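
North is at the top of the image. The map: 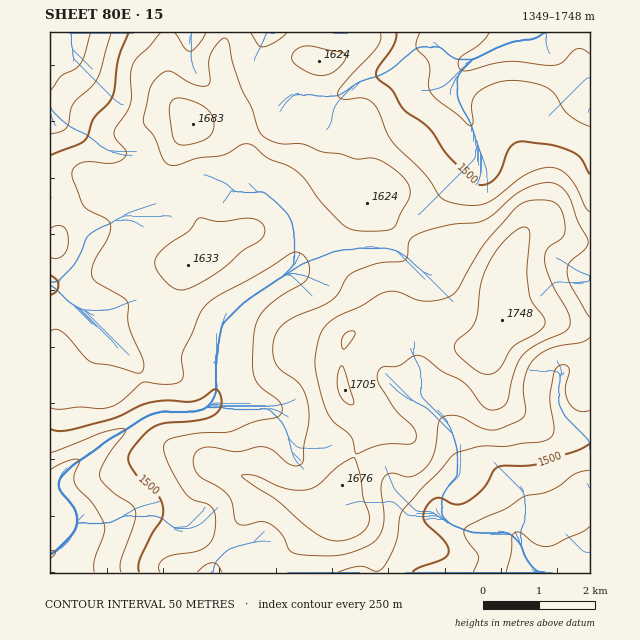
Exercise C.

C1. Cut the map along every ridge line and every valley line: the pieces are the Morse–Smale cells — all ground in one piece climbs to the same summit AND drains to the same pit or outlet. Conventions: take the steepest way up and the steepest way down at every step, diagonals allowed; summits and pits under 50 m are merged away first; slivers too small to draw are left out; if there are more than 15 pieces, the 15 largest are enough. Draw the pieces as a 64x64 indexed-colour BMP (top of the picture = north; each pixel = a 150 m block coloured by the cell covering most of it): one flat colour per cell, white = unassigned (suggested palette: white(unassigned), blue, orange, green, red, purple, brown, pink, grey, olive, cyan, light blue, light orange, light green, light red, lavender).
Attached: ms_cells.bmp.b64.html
<image width="64" height="64" href="data:image/bmp;base64,Qk12CAAAAAAAAHYAAAAoAAAAQAAAAEAAAAABAAQAAAAAAAAIAAATCwAAEwsAABAAAAAAAAAA////ALR3HwAOf/8ALKAsACgn1gC9Z5QAS1aMAMJ34wB/f38AIr28AM++FwDox64AeLv/AIrfmACWmP8A1bDFABERERERERERERERESIiIiIiIiIiIiIiIiIiIiIiIiIiEREREREREREREREREiIiIiIiIiIiIiIiIiIiIiIiIiIREREREREREREREREREiIiIiIiIiIiIiIiIiIiIiIiIhEREREREREREREREREREiIiIiIiIiIiIiIiIiIiIiIiERERERERERERERERERERIiIiIiIiIiIiIiIiIiIiIiIRERERERERERERERERERESIiIiIiIiIiIiIiIiIiIiIhEREREREREREREREREREREREiIiIiIiIiIiIiIiIiIiERERERERERERERERERERERESIiIiIiIiIiIiIiIiIiIRERERERERERERERERERERESIiIiIiIiIiIiIiIiIiIhERERERERERERERERERERERIiIiIiIiIiIiIiIiIiIiERERERERERERERERERERERESIiIiIiIiIiIiIiIiIiIRERERERERERERERERERERERIiIiIiIiIiIiIiIiIiIhERERERERERERERERERERERESIiIiIiIiIiIiIiIiIiERERERERERERERERERERERERIiIiIiIiIiIiIiIiIiIRERERERERERERERERERERERESIiIiIiIiIiIiIiIiIhERERERERERERERERERERERERIiIiIiIiIiIiIiIiIiERERERERERERERERERERERERESIiIiIiIiIiIiIiIiIRERERERERERERERERERERERERIiIiIiIiIiIiIiIiIhEREREREREREREREREREREREREiIiIiIiIiIiIiIiIiEREREREREREREREREREREREREiIiIiIiIiIiIiIiIiIRERERERERERERERERERERERIiIiIiIiIiIiIiIiIiIhERVVEREREREREREREREREREiIiIiIiIiIiIiIiIiIiFVVVVVERERERERERERERERESIiIiIiIiIiIiIiIiIiIVVVVVVVURERERERERERERERIiIiIiIiIiIiIiIiIiIlVVVVVVVVUREREREREREREREiIiIiIiIiIiIiIiIiIiVVVVVVVVURERERERERERERESIiIiIiIiIiIiIiIiIiJVVVVVVVVRERERERERERERERIiIiIiIiIiIiIiIiIiIlVVVVVVVVEREREREREREREREiIiIiIiIiERIiIiIiIiVVVVVVVVURERERERERERERERIiIiIiIiERESIiIiIiJVVVVVVVVVERERERERERERERERIiIiIiERERIiIiIhEVVVVVVVVVURERERERERERERERERIiIhERERERERERERVVVVVVVVVVERERERERERERERERERERERERERERERERFVVVVVVVVVUREREREREREREREREREREREREREREREREVVVVVVVVVVRERERERERERERERERERERERERERERERERVVVVVVVVVVERERERERERERERERERERERERMxERERERFVVVVVVVVVVREREREREREREREREREREREzMzMREREREVVVVVVVVVVVURERERERFhEREREREREREzMzMxERERERVVVVVVVVVVVVEREREREWZhEREREREREzMzMzMRERERFVVVVVVVVVVVVRERERERZmZmZmERERMzMzMzMxEREREYVVVVVVVVVVVVERERERFmZmZmZmYRMzMzMzMzMREREzhVVVVVVVVVVVEREREREWZmZmZmZkMzMzMzMzMzERMzOIVVVVVVVVVVURERERERZmZmZmZkRDMzMzMzMzMzMzM4iFVVWVVVVVURERERERZmZmZmZkREQzMzMzMzMzMzMziIhVVZmZVVVRERERERZmZmZmZkREREMzMzMzMzMzMzOIiIVVmZmVVRERERERZmZmZmRERERERDMzMzMzMzMzM4iIiFWZmZmVERERFmZmZmZmREREREREQzMzMzMzMzMziIiIiHd3mZYREWZmZmZmZmREREREREREQzMzMzMzMzOIiIiId3d3lmZmZmZmZmZmREREREREREREMzMzMzMzM4iIiIh3d3eWZmZmZmZmZmREREREREREREQzMzMzMzMziIiIh3d3d3ZmZmZmZmZEREREREREREREREMzMzMzMzOIiIh3d3d3dmZmZmZkREREREREREREREREQzMzMzMzM4iId3d3d3d3ZmZmZkREREREREREREREREQzMzMzMzMziId3d3d3d3dmZmZkRERERERERERERERERDMzMzMzMzOHd3d3d3d3d3ZmZkREREREREREREREREREMzMzMzMzM3d3d3d3d3d3ZmZEREREREREREREREREREMzMzMzMzMzd3d3d3d3d3ZmZmREREREREREREREREREQzMzMzMzMzN3d3d3d3d3dmZmZEREREQzM0REREREREQzMzMzMzMzM3d3d3d3d3dmZmZkREQzMzMzM0RERERERDMzMzMzMzMzd3d3d3d3d2ZmZmREQzMzMzMzM0REREREMzMzMzMzMzN3d3d3d3d3ZmZmREQzMzMzMzMzM0RERERDMzMzMzMzM3d3d3d3d3dmZmZERDMzMzMzMzMzM0REREMzMzMzMzMzd3d3d3d3d2ZmZkREQzMzMzMzMzMzNERDMzMzMzMzMzN3d3d3d3d3ZmZmZERDMzMzMzMzMzMzMzMzMzMzMzMzM3d3d3d3d3dmZmZkREMzMzMzMzMzMzMzMzMzMzMzMzMz"/>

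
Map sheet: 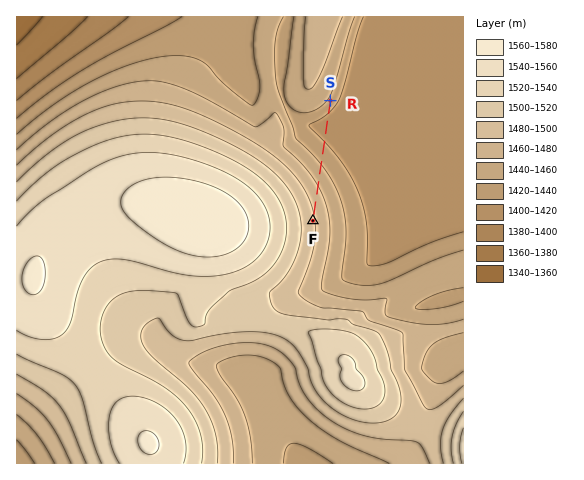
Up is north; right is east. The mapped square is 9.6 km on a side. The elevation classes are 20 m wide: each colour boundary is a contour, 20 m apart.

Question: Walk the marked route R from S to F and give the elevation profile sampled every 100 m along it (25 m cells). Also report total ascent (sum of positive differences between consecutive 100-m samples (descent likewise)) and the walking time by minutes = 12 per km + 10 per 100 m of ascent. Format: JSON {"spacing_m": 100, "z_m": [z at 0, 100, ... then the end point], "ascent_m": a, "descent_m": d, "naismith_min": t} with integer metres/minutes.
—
{"spacing_m": 100, "z_m": [1435, 1430, 1424, 1418, 1411, 1409, 1411, 1414, 1417, 1420, 1424, 1428, 1432, 1436, 1441, 1445, 1450, 1454, 1458, 1462, 1466, 1470, 1473, 1476, 1479, 1481, 1483, 1483], "ascent_m": 74, "descent_m": 26, "naismith_min": 39}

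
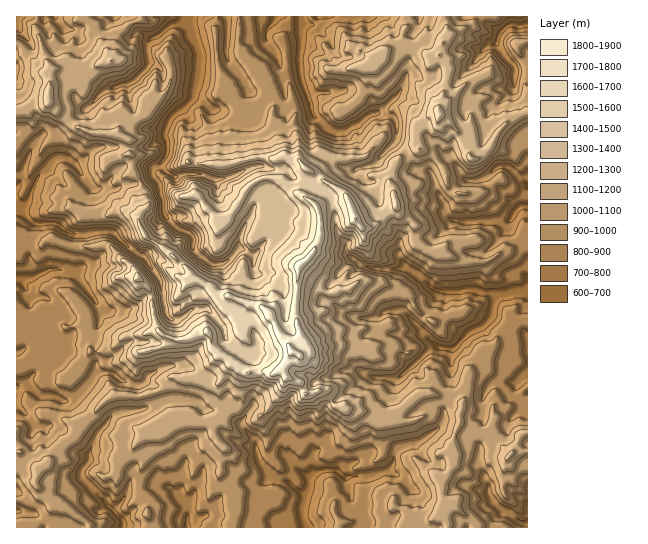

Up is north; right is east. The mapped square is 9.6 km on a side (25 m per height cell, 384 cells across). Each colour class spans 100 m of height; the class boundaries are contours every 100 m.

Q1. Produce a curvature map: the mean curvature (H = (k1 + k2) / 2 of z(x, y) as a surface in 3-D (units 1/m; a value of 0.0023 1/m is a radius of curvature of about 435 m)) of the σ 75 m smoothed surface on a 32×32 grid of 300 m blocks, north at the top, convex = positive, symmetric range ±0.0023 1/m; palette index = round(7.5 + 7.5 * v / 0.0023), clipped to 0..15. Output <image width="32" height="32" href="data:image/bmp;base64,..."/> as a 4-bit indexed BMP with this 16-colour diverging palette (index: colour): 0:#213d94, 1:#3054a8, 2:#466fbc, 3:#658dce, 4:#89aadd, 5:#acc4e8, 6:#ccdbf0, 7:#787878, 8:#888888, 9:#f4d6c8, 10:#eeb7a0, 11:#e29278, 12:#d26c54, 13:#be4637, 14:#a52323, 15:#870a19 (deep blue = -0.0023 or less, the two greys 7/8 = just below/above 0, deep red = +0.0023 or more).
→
<image width="32" height="32" href="data:image/bmp;base64,Qk12AgAAAAAAAHYAAAAoAAAAIAAAACAAAAABAAQAAAAAAAACAAATCwAAEwsAABAAAAAAAAAAlD0hAKhUMAC8b0YAzo1lAN2qiQDoxKwA8NvMAHh4eACIiIgAyNb0AKC37gB4kuIAVGzSADdGvgAjI6UAGQqHAKeI3BjXNnp3aFm5h8rIy3N3ymBbuTpqd5VsdYx0zXJpXGkYmFR1qXimTVqrNLRhyJyFW7ZoZqeThzQ2IWuqk8i5uQiomFecd3dsdaXHnVfadoxXiplFtilYZJhmIXpYbJR60aqruqhNR2SYqroreEhchKwjN3RZOneG+ommW4eVY0Y86bdWpVO3/milrKiVd3itRQcLt3jr+TJSEjmUx3OZZqWOgiTNRI3pZ8xVlMiKdnaomI3lw4Srx3iZtDKMmJiXpan3b2hlumeYilP2E7iZZtIh8DE4f2xXNSI9r+O5Zo02eMLIzpddR8l66BJUNDalS99E7ZZkTVR+24B2SYeHNDO7C9IDmJ+4QEMJvM2Gi73uYJ9x8lV1+Q2SnMmEybdwAA63BNhqVZk+lnpYqks3fO2vYHrMKYWVjmqoMyNHV7pmi9P/S5ZZ5fg/dhzbhoSbJFkpagXatluUbHppN9SGZV87BJb6IlrWQ00ywsIVezRFjMDoeMvte72EnUTuiZR53MtgxoZValIG9KaJp5Slm3eYkGlYZ3oFwEKp94XbnNYZtvgmSml8HM1Eh+aHaUi1wATcY9sqeDMXpjmYhUVrqbmiWnLEjHOP3bg3aG+Tumht/C+Bxcdjh1naa9g5DWx2aYULU9WS9HbZeYfKc285SLeZ01bVpHZlUzW1p7kw"/>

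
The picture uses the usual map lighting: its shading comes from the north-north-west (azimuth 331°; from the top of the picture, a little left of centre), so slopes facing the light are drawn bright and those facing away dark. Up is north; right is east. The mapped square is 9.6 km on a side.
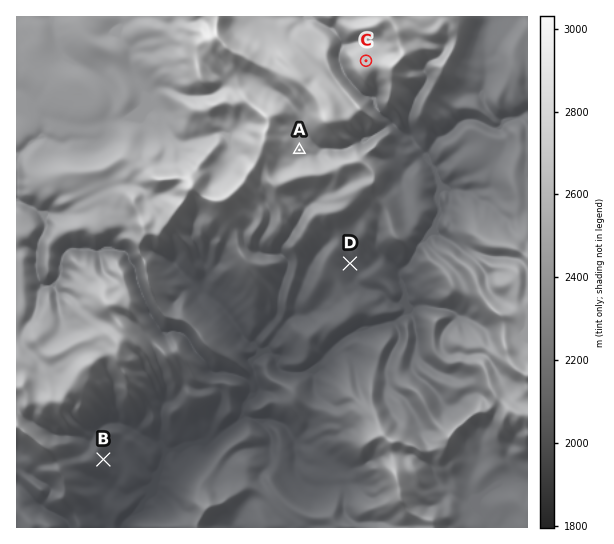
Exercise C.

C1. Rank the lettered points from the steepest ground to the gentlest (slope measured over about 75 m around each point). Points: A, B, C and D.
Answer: B D A C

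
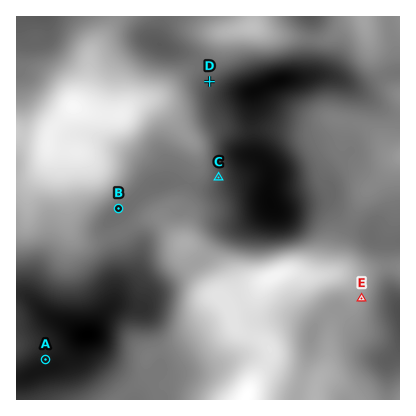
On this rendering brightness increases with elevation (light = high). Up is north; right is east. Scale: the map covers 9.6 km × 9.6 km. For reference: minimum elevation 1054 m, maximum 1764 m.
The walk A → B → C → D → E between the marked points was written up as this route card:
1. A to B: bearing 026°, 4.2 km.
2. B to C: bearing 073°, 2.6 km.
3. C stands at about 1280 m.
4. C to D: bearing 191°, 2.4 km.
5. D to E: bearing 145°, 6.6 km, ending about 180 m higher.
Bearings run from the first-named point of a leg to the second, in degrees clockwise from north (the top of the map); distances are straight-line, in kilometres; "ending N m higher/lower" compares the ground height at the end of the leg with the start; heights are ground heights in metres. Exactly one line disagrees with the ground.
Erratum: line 4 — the bearing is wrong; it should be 355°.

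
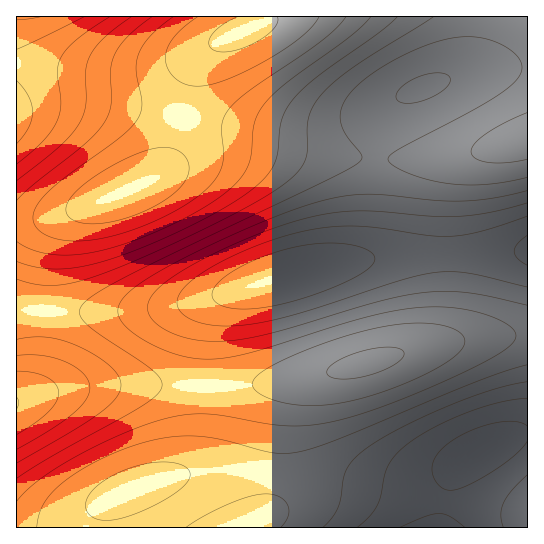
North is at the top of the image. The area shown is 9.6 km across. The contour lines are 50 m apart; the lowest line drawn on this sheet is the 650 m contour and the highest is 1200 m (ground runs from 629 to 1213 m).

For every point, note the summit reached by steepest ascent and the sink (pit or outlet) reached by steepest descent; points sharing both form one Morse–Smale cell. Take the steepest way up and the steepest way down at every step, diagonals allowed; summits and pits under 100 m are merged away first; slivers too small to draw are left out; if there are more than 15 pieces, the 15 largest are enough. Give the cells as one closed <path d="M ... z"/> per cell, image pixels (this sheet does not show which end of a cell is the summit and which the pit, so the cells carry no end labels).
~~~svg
<path d="M527 139l-49 13-45 7-64 0-120-14-19 0-24 4-20 10-40 24-77 32-12 11-6 16-4 21-3 47 15 2 82-1 50-8 39-11-17 14-4 9-4 23 0 47 45 0 47-5 156-39 42-5 32-1z"/><path d="M527 335l-32 1-42 5-156 39-47 5-45 0-2 56-7 22-7 8-8 4-47 13-20 9-10 14-1 16 424 1z"/><path d="M527 16l-269 0-5 11-36 16-8 5-12 13-9 22-11 56-5 16-7 12-6 7 7-2 33-20 31-7 37 2 102 12 64 0 45-7 49-13z"/><path d="M257 16l-240 0-1 205 19-1 35-8 55-20 32-16 8-9 7-12 5-16 11-56 9-22 12-13 8-5 36-16 4-6z"/><path d="M150 384l-80 4-39 8-15 6 1 126 85 0 2-17 10-14 20-9 47-13 8-4 7-8 7-22 1-55z"/><path d="M227 293l-36 10-50 8-96 0-2 42-4 21-8 16-14 9 45-10 33-4 108 0 2-47 4-23 4-9z"/><path d="M74 211l-31 8-27 3 1 87 26 2 2-2 0-30 6-37 6-16z"/>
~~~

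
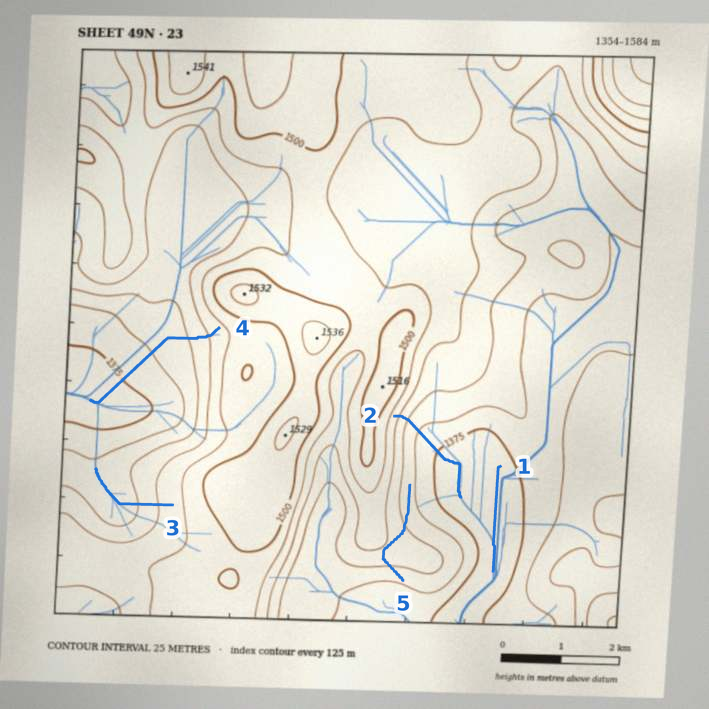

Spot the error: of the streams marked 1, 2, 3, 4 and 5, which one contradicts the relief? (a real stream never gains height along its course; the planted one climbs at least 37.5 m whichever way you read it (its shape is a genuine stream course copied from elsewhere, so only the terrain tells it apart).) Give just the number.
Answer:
5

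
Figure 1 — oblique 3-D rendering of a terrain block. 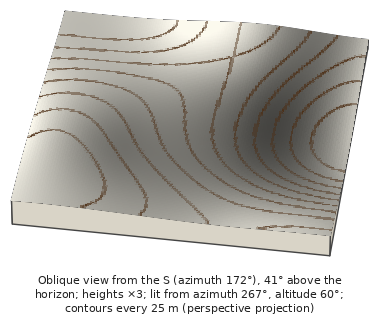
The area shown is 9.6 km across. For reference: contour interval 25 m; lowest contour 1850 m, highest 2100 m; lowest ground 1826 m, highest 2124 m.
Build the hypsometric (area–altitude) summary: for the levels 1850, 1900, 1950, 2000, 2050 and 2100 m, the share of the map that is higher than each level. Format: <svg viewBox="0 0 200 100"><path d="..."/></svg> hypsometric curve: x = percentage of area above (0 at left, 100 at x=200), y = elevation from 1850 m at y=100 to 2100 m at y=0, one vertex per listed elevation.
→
<svg viewBox="0 0 200 100"><path d="M194 100l-17-20-40-20-53-20-40-20-28-20"/></svg>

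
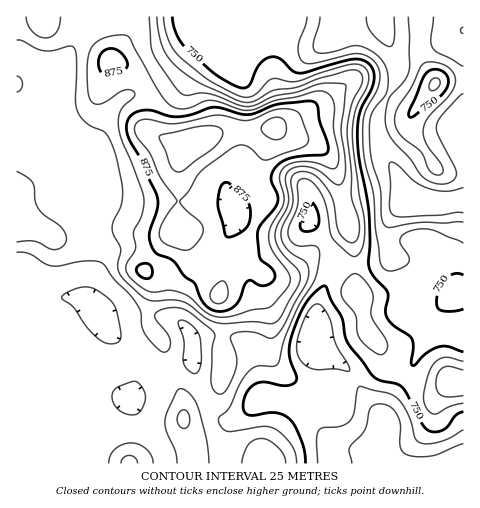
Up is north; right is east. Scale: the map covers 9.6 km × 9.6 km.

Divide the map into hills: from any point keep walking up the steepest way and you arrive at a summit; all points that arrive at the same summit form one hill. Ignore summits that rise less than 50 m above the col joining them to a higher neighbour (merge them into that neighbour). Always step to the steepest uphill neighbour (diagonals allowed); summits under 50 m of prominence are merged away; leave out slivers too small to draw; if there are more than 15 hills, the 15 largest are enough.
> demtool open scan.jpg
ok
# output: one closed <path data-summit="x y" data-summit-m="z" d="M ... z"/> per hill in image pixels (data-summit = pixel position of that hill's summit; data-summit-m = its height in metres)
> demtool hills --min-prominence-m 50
<path data-summit="196 140" data-summit-m="943" d="M381 16l-365 1 1 447 387-1-13-5-12-11 0-5 6-11 0-18 38-67 10-10 7-4 24 0 0-131-34 2-18-3-5-5-11-23-15-26-3-13 0-17 18-38 2-14-13-31z"/><path data-summit="434 84" data-summit-m="780" d="M445 16l-64 1 4 16 13 31 0 10-19 38-1 21 3 13 15 26 11 23 5 5 5 2 31 1 16-3 0-147-19-10-2-5z"/><path data-summit="453 382" data-summit-m="823" d="M459 331l-19 1-7 4-10 10-15 29-22 35-1 21-6 11 0 5 4 5 15 10 7 2 59-1 0-130z"/>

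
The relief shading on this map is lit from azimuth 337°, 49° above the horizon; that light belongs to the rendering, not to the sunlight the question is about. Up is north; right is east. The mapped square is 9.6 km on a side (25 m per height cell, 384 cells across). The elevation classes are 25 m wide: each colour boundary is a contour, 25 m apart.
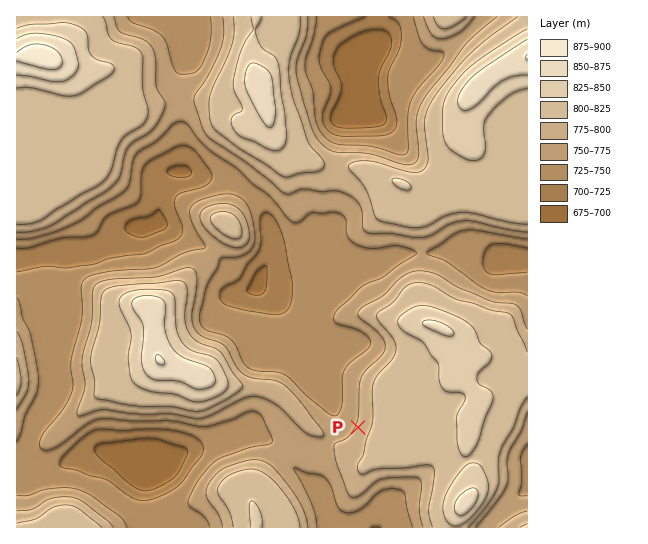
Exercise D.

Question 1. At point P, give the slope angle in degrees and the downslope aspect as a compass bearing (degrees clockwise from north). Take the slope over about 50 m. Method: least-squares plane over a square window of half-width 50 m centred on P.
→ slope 5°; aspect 295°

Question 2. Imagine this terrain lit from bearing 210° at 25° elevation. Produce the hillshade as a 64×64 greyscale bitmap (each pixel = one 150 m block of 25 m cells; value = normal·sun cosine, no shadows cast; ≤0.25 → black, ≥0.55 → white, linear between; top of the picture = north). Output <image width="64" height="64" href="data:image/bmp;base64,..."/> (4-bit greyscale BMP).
<image width="64" height="64" href="data:image/bmp;base64,Qk12CAAAAAAAAHYAAAAoAAAAQAAAAEAAAAABAAQAAAAAAAAIAAATCwAAEwsAABAAAAAAAAAAAAAAABEREQAiIiIAMzMzAERERABVVVUAZmZmAHd3dwCIiIgAmZmZAKqqqgC7u7sAzMzMAN3d3QDu7u4A////AFVniIdkIjaImZmqq83LqYiIdEaJmqqru7zdzMzMuXZmRVd3dkITV3iJmaq83cupiIhjRomruqqqvNy83LqpdmVFVmVTITVnZmeJmrzdy6mIh0JHmry6qZqry7u6qpmHZWZlQyEjV2VERWeJrN3KmHd1IliavLqqqqu6qpiIiZh3h3ZDM0VmUzRFVniqu6mYd2MkeJrMu6q7u7qph3dniIeIdmVVVmUzRWZmeJmYiHdmMjaJq8y7vM3Mu6mIdlZ3d4iHdmZmVERnd3eIiHdmZlQjWJqszLq83u3LqZh2ZmZ3iIiHZmZUVneIiZiIdlREMzWJqrzLqazd3MuqmYdmVWeZmZmHdmZniImqqYiGVEM0V5qqu6mZq7u7u6qZmHdmeJmaqqmHiJqqq7u6qph3ZVZ5qqq6mImqmZmaqqqYiHeImZqrupmrzMzMzMzLqZiHeJqqqqmImZmZiZmZqpmIiJiYmZqru8zd3e7d3typmZiZqruqh3iZmZiImZmqmIiJmIiIiau83d7u7u7v7bqZmZmru6hmeJmZmYmZmaqYiIiHiIiImsze7//////+y6mZmrzKhVaJmqqZmZmZqZiIiIeYiYiave////////7cuqqrzLhUV5mqqpmZmZmZiIiIiJmJmZms3u7d3e7u7d3MzN3chDR4mqu6mZmZmZmIiIiJiIiZmavMu7vM3d3czLvM3bhCNomqu7qZmZmqqpiIiJpmeJmau7qqvN3d3cupiImYUyNXiaqqqZmZmaqqmHeImVVomavMqqq83d3LqYZTMzMiRniZqqmZiZmZqqmYiIiIRGiZq9y6qrzcy6l3UyESM0V4iZmZiIiImZmqmImZiIg0aJmry6qavMuXZUQyETVneImZmYiHd4iZmqqZmZmIhzRoiZq7qZmruWQzMyETaJmZmZmYiId4iZmquqmYiIiHNWeJmqqpiaqoVDMxECR5mZmZmZmZiJq7qru7qYd3iHY1d4iZqqmZq6dUQxABNomZmZmZmqqqvdzMzMupd3eIZUV4iZmqqZm7p2VDETRXiIiIiJmau83v7czMuYZneIdUVomZmaupmsyodVM0ZneId3eIiZq83u7Luql2VFZ3dlNniZmZq7qr3bl2VFZ3d3dmZ4iZmaq7upiIdURFZmZVRHiJmZm8uqzLl1VmZ4h3ZVZ4mZmZiIh3d3dlRVVVQzM0eJmZmry5mYZDNWZnd3ZVZ4mamZiId2Z4h2ZlREIiM0V4iZmZupdlMREkVWeIiHeJmqqZmIiHd3iHZlRDMiNFVneIiImYVDIQASRVZ4qqmJmqqpmIiIh3d3ZVQ0RDRWZmZnd2d3VDIiIiNEVnmqqYmaqqmYiJiIh3ZURERVVWZmZmZlVlVEREREVVVWeJmZmZqrqYiJmZiIdlREVmdmZmZph3ZmZWZlVVZ3ZmZ4mrupmrupiImZmZmIdmZ3iHd4iJy6mYiJmHZmVmdmZ3m97KiKu6mImaqqqqqpmIiIiJq8zt3Mu8y5h3ZmZmeIrf/rdoq7mZmaq8y7zNy6mZmave7//u7dzLmId3d2eKvf/rdEe8upmZq8zN3u7cuqqrzv//7u3cy7qYiIiIibzf/acySc26mZmqvM3u7cy7zN7////Lu7u7qZqqqqms3dy5ZBJr3bqZmaq7zMy7u7ze///tzJmaq7u6q7u7mbzLqGQxJJzcuZqqu7zLqqqqqrzdzLqqmZmqu7u7u7mJq6h1QyJHrNypq7u8zMqZqpiImqqpmZmZmZqqvMu6l3ipdlVERXm83Lq8u8zMuqqqh3iJmZmZmZmZmZqru6mGeZdlVmd4ms3su8y7vMy6qph3iZqZmZmZmZmZmZqqmHZ5h2Z4mZm83uy7y7u7u6qXVGeaqpmZmZmZmZmZmZmHZ4mYiau7u97u27u6qaqqh0ITaJqqqpmZmZmZmZmZmHZ4qqqrzcze/+3KqpmHd3ZCABSKqqq6mZmZmZmZmZmId4m7u7zd3e/+3LqYhlREMhATWKuqu7qYiZmZmZmZmYiIq7u7ve7v/+3MuYdkISIiI0abzLu7qYiJmZmZmZmZmIm7uqq83v/+y8yod1IBIiI0aKzcu7qYeImZmZmZmZmZmru6mrze7dyqu4d2MQEiMzRorMuqqYd4iZmZmZmZmZmZqpmaq93LuprLhmUhI0RFVpq8y6qpmIiZmZmZmZmZmZmYiImszLqYm9plVCNWd3eKzLuqqqqpmZmZmZmZqpmZmYdniavLqpm92VVTNXiImazcupmaqqqZmZmZqquqqZmYh2Z3mqqpm963RERWeIiZrNupiJmqqqmZmbu8zLqZmZiHZmeIiZmr3JZFRFd3eIm8y5mIiImZmqqqzd7tupmZmIdmZ3d4mavLdUVEVmVXiau6mYd3iIiaq7ze7typmZmYh2Z3d3iZqqlkRURWVFaJqqqZiHd3d4mrzN3Muph4iIh3dmeIiJmal1RVVWZVZ4iZmZmYh3d2Z5q8qqmYdmZ3d3dmZ4iJmZqXVWZmdmd4iZmZmZmZh3ZmeJqIh3ZVZnZmZUVniImZmpdWd3d3eJmZmZmZmruYd2ZmeGZlREVndlQzNWiIiaqql3eIiHeJqqqru6qs3bl3dmZmVDM0VWd1QzNFd4iJq7qYiIiHZ4qru7zMur3tyod3dmVUNEVmZ2VERWZ3eJqru6mIiIZXmru8zNy7zt3LmHd3dlVFZmZ3ZUVmd3eImrvLqZiIhleau7zM3Lve3MyXZnd2"/>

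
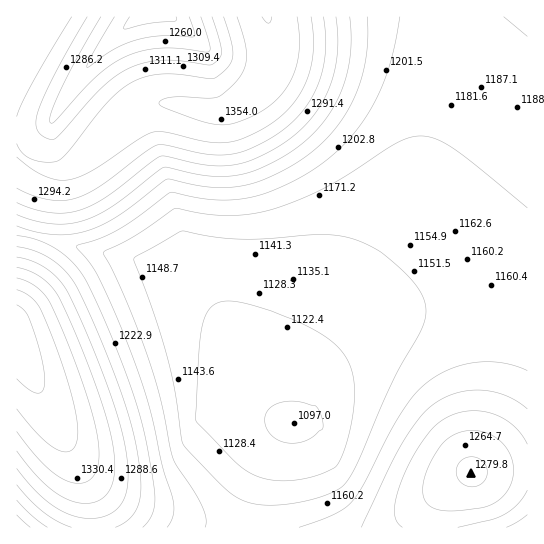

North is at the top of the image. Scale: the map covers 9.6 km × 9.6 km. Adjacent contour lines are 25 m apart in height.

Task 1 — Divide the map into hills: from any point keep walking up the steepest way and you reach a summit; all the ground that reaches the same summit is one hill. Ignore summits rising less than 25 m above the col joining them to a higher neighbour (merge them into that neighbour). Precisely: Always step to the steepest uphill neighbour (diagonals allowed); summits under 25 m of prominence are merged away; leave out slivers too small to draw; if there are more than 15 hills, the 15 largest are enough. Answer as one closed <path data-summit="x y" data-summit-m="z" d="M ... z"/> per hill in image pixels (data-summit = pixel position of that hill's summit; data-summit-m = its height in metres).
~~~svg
<path data-summit="267 17" data-summit-m="1376" d="M435 16l-418 0-1 214 75 21 88 16 14 5 15 17 20 38 12 28 0 12 7 18 23 26 12 9 12 4 10-62 9-19 24-37 47-61 27-51 9-23 12-41 5-35 0-60z"/><path data-summit="17 334" data-summit-m="1391" d="M527 16l-91 1 1 78-5 35-12 41-9 23-27 51-47 61-24 37-9 19-9 61 4-2 5-11 5-28 14-17 30-29 34-20 24-8 23-4 43 0 44 9 7 0z"/><path data-summit="471 473" data-summit-m="1280" d="M477 304l-43 0-23 4-24 8-18 9-23 16-23 24-14 17-2 20-8 19-12 4-16 22-18 44-5 20-1 16 280 1 1-214z"/>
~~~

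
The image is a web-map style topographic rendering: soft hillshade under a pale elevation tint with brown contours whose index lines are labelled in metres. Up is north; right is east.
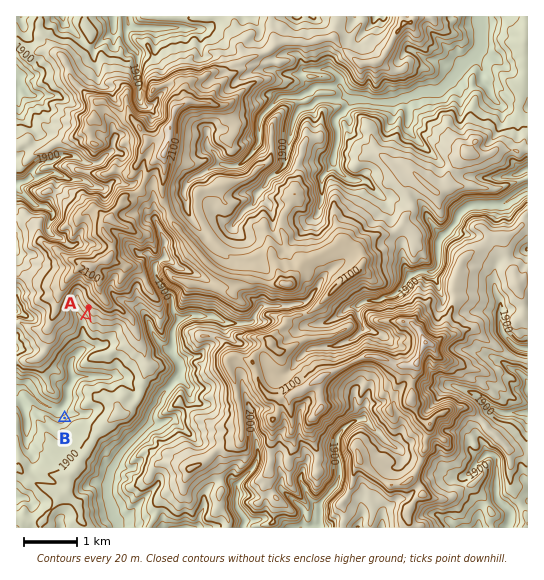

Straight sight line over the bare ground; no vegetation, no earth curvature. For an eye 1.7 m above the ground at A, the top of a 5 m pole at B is in view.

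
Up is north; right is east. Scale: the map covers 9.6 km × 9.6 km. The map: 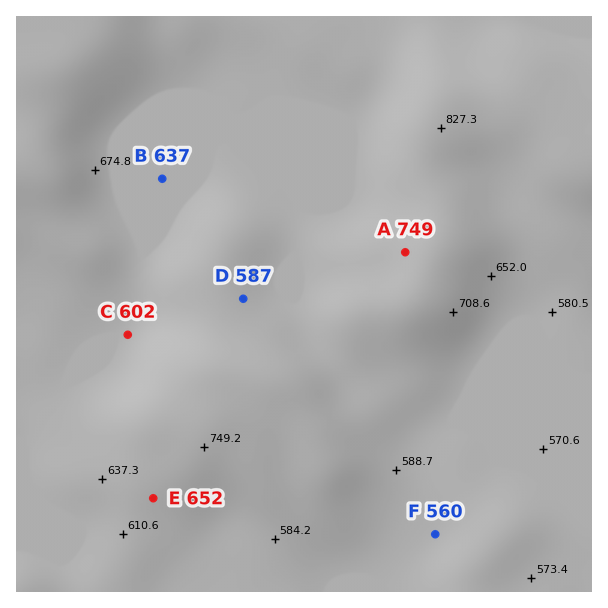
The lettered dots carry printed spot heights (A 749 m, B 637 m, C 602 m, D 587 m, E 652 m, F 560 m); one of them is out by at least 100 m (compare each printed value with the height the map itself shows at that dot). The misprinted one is D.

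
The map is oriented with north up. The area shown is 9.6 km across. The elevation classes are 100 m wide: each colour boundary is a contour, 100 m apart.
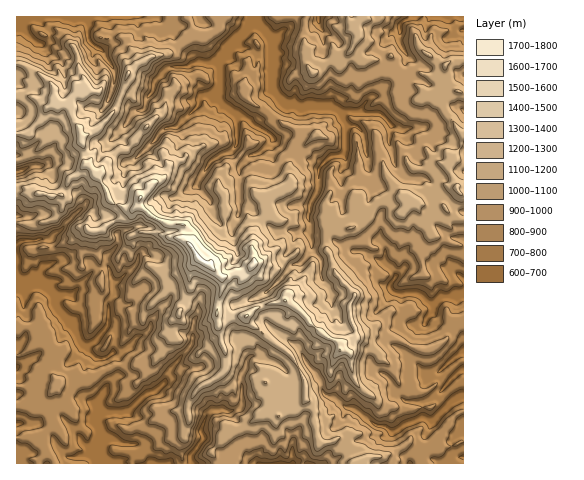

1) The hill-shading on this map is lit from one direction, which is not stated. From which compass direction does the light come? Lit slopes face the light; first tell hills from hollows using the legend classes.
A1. NE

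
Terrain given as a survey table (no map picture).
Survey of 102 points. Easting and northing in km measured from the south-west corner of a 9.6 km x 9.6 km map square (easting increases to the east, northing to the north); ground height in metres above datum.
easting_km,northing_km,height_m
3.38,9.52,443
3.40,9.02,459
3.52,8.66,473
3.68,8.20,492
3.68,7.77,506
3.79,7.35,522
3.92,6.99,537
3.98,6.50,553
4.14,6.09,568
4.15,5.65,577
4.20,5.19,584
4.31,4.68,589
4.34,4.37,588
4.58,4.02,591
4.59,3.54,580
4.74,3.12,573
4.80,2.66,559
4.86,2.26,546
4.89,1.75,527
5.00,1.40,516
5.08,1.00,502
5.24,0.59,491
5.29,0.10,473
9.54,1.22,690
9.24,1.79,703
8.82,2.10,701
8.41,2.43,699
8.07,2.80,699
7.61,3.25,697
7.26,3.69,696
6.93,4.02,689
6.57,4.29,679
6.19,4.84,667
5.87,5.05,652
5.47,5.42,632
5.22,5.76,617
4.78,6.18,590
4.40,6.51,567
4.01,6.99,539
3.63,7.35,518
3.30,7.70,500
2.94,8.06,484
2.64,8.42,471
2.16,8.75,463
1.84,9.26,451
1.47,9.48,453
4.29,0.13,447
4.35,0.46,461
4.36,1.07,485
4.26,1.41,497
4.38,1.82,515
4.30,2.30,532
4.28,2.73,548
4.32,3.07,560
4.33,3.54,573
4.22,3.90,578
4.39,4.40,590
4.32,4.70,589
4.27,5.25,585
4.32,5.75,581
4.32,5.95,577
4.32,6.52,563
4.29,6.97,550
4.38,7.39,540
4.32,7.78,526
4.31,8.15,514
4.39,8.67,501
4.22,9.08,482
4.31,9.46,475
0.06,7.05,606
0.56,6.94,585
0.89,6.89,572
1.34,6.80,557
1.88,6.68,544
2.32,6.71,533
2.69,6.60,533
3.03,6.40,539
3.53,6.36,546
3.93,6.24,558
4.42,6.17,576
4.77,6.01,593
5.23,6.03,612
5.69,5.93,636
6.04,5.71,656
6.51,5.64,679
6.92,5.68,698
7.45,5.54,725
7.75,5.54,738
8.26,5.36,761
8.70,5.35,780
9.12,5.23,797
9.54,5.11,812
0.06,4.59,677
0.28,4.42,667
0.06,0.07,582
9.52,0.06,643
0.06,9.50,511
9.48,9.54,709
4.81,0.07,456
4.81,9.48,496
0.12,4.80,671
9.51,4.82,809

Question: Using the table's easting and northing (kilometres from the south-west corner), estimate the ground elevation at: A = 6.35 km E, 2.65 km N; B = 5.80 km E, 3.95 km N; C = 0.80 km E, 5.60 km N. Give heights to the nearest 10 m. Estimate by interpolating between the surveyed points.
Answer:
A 620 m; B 640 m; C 620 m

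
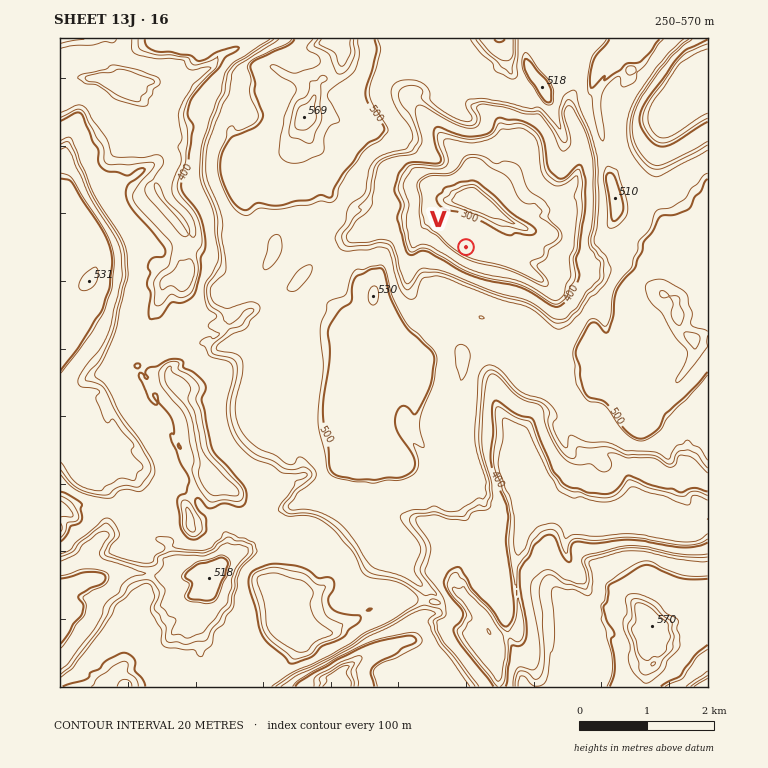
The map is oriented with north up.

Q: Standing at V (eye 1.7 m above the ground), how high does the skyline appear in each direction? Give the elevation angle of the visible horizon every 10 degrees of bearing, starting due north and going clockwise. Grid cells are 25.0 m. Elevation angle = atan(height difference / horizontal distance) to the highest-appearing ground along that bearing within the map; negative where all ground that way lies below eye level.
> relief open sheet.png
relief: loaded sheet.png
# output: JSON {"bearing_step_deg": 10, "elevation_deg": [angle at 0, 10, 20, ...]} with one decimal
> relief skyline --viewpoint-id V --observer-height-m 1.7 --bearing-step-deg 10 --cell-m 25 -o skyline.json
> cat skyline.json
{"bearing_step_deg": 10, "elevation_deg": [4.8, 4.0, 4.4, 4.5, 3.9, 4.1, 4.1, 5.1, 5.0, 4.5, 4.8, 5.0, 4.9, 6.4, 8.2, 10.2, 12.2, 13.8, 15.0, 15.8, 16.2, 16.1, 15.4, 14.9, 13.9, 12.1, 10.5, 8.9, 7.1, 5.2, 5.5, 5.5, 5.6, 5.2, 4.3, 4.3]}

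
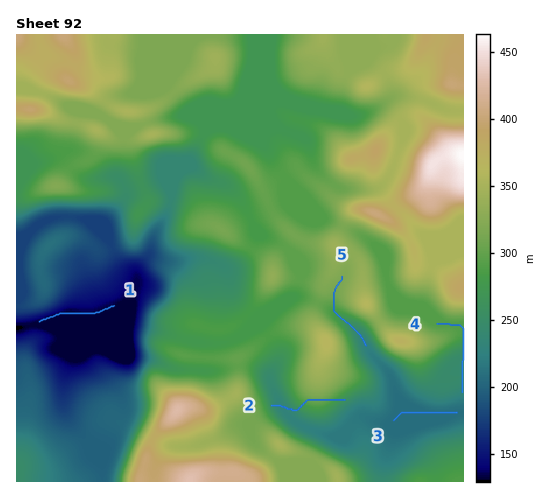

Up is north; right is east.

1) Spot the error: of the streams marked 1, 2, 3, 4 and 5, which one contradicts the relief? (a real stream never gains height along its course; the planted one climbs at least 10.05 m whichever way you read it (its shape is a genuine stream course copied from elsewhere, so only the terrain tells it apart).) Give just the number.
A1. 2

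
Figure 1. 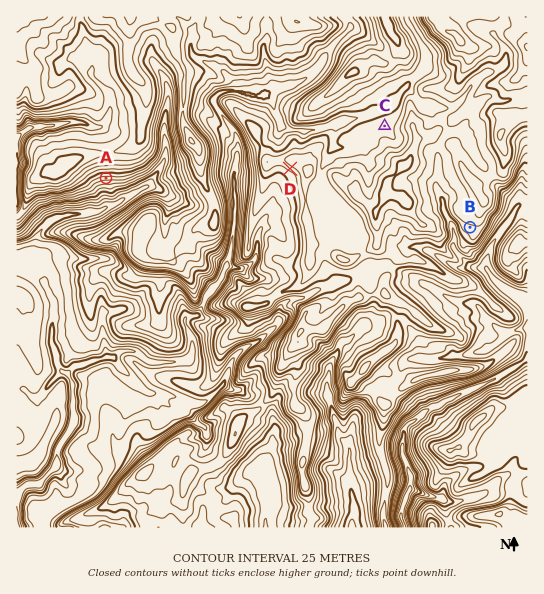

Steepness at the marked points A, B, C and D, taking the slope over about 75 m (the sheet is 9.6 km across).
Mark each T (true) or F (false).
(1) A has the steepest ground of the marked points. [T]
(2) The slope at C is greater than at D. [F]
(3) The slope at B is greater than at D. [F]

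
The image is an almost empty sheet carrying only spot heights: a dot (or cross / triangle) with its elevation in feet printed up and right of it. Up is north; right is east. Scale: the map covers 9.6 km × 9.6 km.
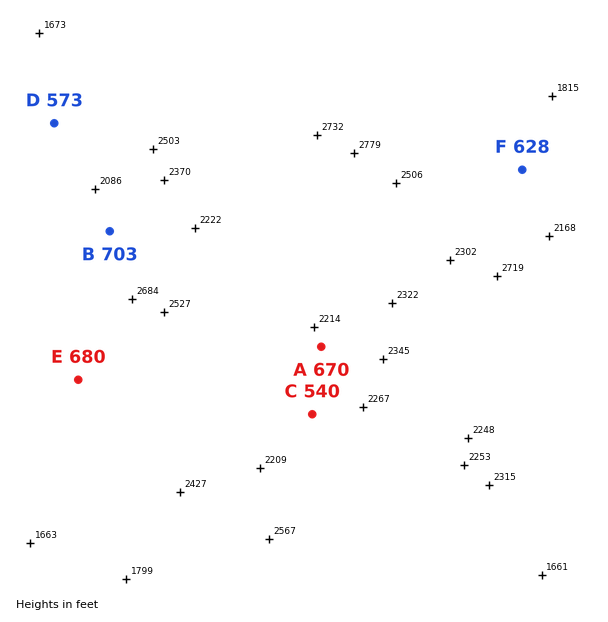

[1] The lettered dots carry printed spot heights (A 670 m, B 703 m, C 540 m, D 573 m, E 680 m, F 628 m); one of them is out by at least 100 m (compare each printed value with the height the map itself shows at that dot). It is C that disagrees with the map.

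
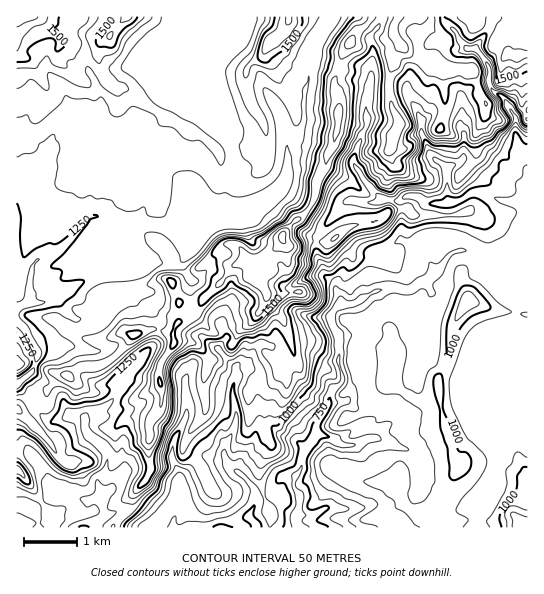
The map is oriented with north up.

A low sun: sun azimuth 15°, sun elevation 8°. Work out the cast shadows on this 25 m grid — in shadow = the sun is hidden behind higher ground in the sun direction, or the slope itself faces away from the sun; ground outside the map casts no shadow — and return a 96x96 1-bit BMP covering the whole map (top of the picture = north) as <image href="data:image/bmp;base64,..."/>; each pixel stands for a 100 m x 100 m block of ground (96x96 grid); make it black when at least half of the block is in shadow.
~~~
<image width="96" height="96" href="data:image/bmp;base64,Qk2+BAAAAAAAAD4AAAAoAAAAYAAAAGAAAAABAAEAAAAAAIAEAAATCwAAEwsAAAIAAAAAAAAA////AAAAAAD//j////+P//gABzj//z////+P/HgAABj/+/////8f/wAAAAD/+P////4//+AAAAD///////8H//wAAAD///////+P//4AAAD///////+P//gAAAD////////P//AAAAD////////H/gAAEAD///9////9+AAAEAC///+/////4AAAAAB///+P////gAAAAAD/gP+P///2AAAAAAD/Af/////+AAAAAAD+Af//////AABQAAD+D///////n4PgAAD8H/8///////8gAAD4f/8f/////v4AAADz//8//////3gAAADn//5/////54wAAADH/+Q/////4MAAAACP//RX////8AAAAAAP///H////+AAAAAAH///n/////gAAAAAH//nn/////gACAACH//z3/////wACAACH9/5n///v/wAAAADH5//v///O/gAAAADvj//P///MfgAAAAD8D/+P///cfgAAAABgAP/P///o/gAAAAAAAD/P///g/wAAAAAYAD/v///w/wAAAAAd///3///wv4AAAAA////5///wP4AAGAA/8H/5///4P8AAPAB/wBDx///8f8QMPwD/gAAD/////+wMH4D+AAAA//////8OH8DgAAAQf/////+eH+AAAAAwP//////fD8CAAAA8P///////jgDeAAA4H///////gAAXAAB8D/5+f///wAAQAAB8B/7w////4AAAAAB4Q/z4////8AAAAAAw4fH9////+AAAAAAA4cH//////AAAAAAAf+D//////oAwAAAADDDh/////+AYAAAADAD9/////8AeAAAAB4D9/////4APAAAAA8Dx/////8AAgAAAAADD/////8AAQAAAAAAPj////8AAIAAAAAAPg////+AAEAAAAAAPwf///+AACD3wAAAP4f///+AAB/4AAAAD4////+AAA+AAAAAB8/////AAAAAAAAAA//////AAAAAADDwA//////AAAAAADH4Df/////gAAAAADB4Hf/////gAAAAAAA8Hf/////gAAAAAAAcAff////wAAAAAAAMAOf+f//wAAAAAAAAOP//f//wAAAAAAAAAf/////4AAAAAAAAA//////4AAAAAAAAIH/////8AAAAAAAAAj8Af//8AAAAAAAAR5/gf//8QAAAAABwR5fh///8wAAAAADw44eD/P/8wAAAYAHw48Hwcf/8AZ4AAAHwx8P4+f/8A/8AAAPhx8P4/fz4A/+cAAPFw4Pw/f3+A/+cAAPfg4Px/f3+A/+4AAO/g4Pj//n/J/+gAAO/AYHn//P/7/8AAAO/A4H3//P/7+4AAAM/A4X/////35wAAAA/Ax//////3x/AAAA/gB///Af/3h/gAAA/gB//4Af/vB/wAAA/wP//gAf8Hx/wAAAfwP/3AD+B+x/4AAAP4J/+AP+B8B/8AAAH8Aj8APwD8BN8AAAB8AH4APwD8AB+AAAA+AGAAPwD+AB/AAAAfAHAAe4D+AA/AAAAQADDg8ADwAA+AAAMAAABg4AA="/>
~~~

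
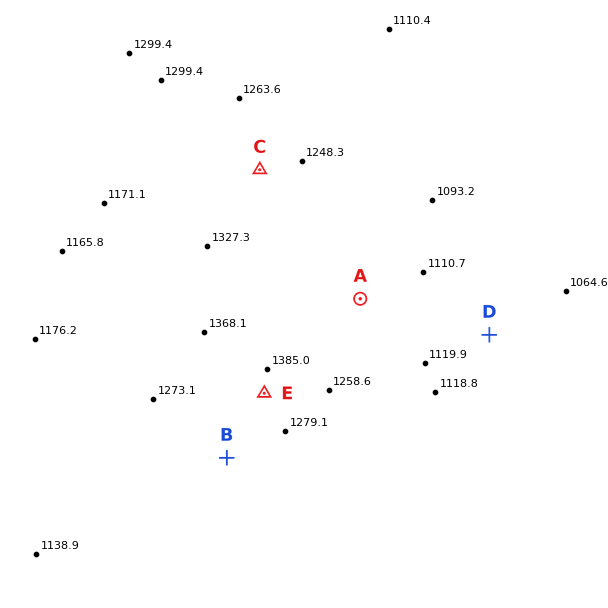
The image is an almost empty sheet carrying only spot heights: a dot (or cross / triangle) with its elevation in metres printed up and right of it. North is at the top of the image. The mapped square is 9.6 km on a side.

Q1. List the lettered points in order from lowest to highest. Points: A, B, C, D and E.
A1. D A B C E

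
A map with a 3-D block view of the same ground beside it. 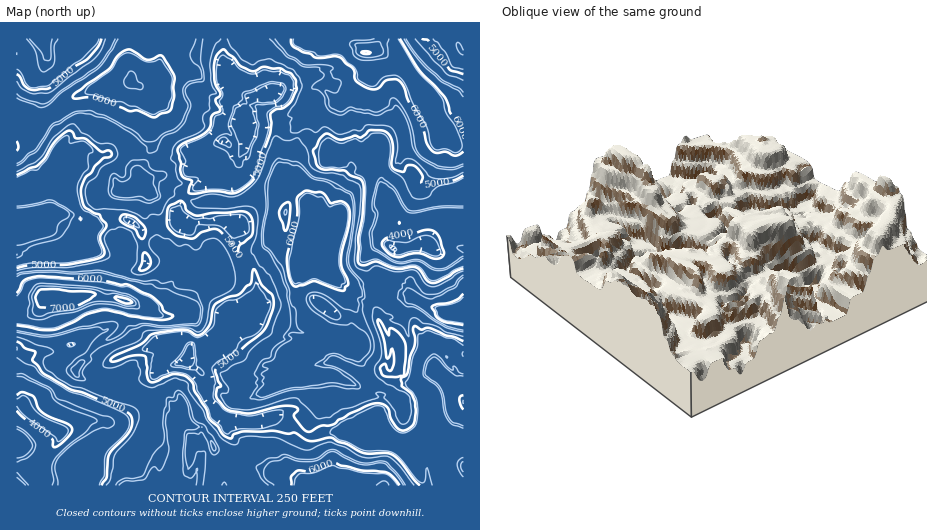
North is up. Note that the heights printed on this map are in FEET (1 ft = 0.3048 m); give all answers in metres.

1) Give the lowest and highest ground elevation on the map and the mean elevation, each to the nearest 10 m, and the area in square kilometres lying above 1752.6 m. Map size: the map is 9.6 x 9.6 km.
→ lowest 1060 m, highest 2140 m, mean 1600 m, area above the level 25.1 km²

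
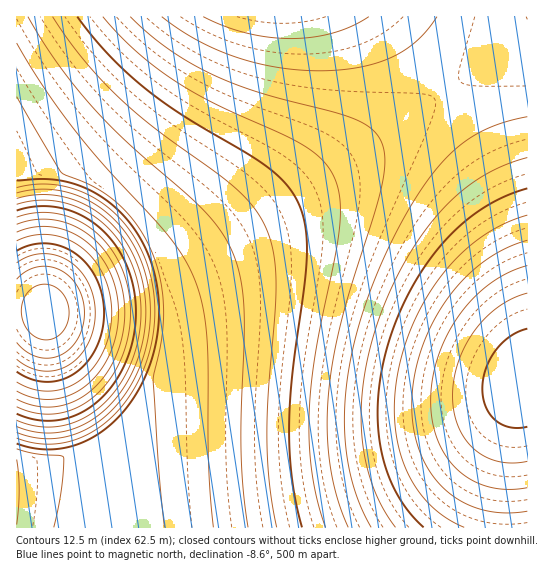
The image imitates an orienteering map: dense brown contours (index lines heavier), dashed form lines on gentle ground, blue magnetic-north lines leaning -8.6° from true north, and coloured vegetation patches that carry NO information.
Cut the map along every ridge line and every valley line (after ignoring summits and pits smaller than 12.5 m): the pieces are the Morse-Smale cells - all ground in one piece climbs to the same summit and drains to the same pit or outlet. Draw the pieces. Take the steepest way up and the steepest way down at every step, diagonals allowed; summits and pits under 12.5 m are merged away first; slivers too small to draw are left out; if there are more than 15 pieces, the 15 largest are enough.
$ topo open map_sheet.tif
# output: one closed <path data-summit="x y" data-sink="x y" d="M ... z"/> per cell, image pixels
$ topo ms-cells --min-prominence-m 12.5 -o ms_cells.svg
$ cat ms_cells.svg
<path data-summit="45 311" data-sink="527 378" d="M527 32l-137 97-125 83-76 47-24 13-67 17-31 11-22 11 3 15 13 36 20 39 28 42-2 85 421-1z"/><path data-summit="45 311" data-sink="279 17" d="M527 16l-510 0-1 294 29 2 13-8 28-11 79-21 24-13 121-76 184-126 34-26z"/><path data-summit="45 311" data-sink="17 491" d="M41 311l-25 0 0 216 90 1 3-26 0-59-33-52-19-38-12-40z"/>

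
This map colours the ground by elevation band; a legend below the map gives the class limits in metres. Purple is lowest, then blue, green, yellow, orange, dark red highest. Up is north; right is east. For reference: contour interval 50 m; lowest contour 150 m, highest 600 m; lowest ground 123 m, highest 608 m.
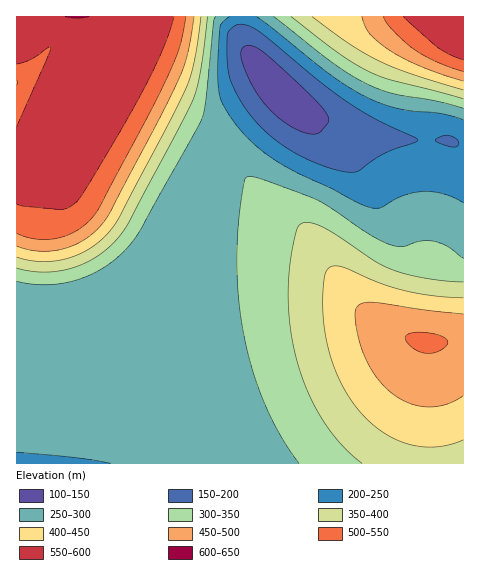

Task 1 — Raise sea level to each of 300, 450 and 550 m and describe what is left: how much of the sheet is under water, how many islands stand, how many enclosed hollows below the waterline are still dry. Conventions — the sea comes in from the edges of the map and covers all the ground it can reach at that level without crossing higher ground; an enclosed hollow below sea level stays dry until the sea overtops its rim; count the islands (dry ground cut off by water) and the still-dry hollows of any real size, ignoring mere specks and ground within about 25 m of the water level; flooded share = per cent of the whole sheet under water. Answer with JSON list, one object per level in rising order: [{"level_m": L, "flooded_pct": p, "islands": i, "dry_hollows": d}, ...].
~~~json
[{"level_m": 300, "flooded_pct": 47, "islands": 0, "dry_hollows": 0}, {"level_m": 450, "flooded_pct": 78, "islands": 0, "dry_hollows": 0}, {"level_m": 550, "flooded_pct": 89, "islands": 0, "dry_hollows": 0}]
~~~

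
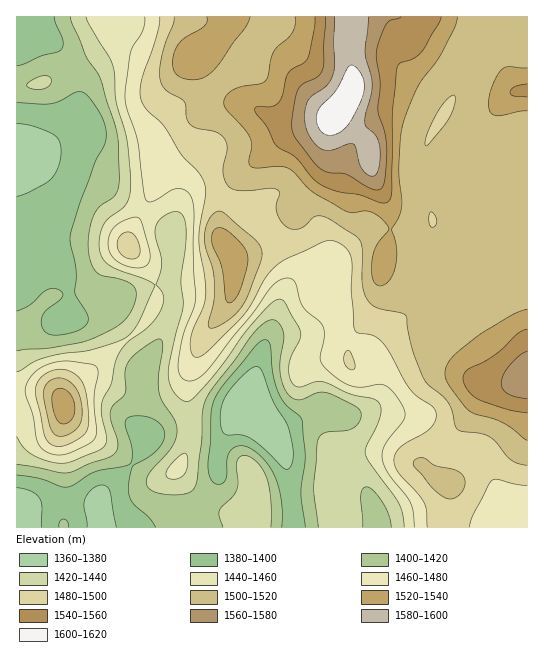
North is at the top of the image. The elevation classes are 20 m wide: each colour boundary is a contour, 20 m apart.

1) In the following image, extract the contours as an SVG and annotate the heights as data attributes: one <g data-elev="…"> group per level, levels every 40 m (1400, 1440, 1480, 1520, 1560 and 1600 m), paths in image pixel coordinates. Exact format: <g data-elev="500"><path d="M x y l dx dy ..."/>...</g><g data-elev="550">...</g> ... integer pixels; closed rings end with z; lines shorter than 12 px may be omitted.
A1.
<g data-elev="1400"><path d="M68 527l-1-6-4-2-4 3 0 5"/><path d="M282 527l0-21-4-23-9-17-12-13-14-7-5 0-6 3-5 9-1 21-5 5-6 0-3-3-4-12 3-56 3-14 9-14 31-37 5-6 6-2 3 1 2 4 3 29 6 20 7 11 13 10 3 6 3 37-4 37 4 32"/><path d="M17 475l21 3 23 8 6 1 7-2 21-13 34-7 3-4 0-10-6-24 0-6 3-4 5-1 16 2 7 3 5 5 3 7-1 6-4 7-6 7-21 13-4 12-1 12 2 7 3 6 15 14 8 10"/><path d="M17 103l34 1 10-3 14-9 7 0 7 5 11 16 5 11 1 11-1 10-10 16-15 41-10 35 6 34-1 22 13 22-1 8-8 7-13 4-13 1-8-4-4-8 2-8 4-6 13-10 3-4-2-4-6-2-9 1-16 15-13 6"/><path d="M54 17l9 22-1 10-4 3-16 4-17 8-8 2"/></g><g data-elev="1440"><path d="M168 478l9 1 7-5 4-11-2-9-3-1-4 3-10 11-3 7z"/><path d="M17 437l6 10 8 7 12 6 15 3 15-2 25-10 7-5 2-8-5-21 0-12 1-7 8-15 6-25 10-16 18-12 9-9 6-10 3-8 0-9-7-9 4-12 2-10-7-27 1-10 3-5 6-5 8-4 5 0 4 2 3 5 1 16-5 44 2 28-8 31-7 32 1 12 5 10 5 6 6 3 4 0 4-2 22-25 29-40 17-20 13-13 4-2 4 1 4 4 15 29-1 6-8 16-3 10 0 12 5 8 7 2 14-5 8 0 27 12 24 5 5 4 2 6-1 8-14 29-1 8 4 8 30 41 4 11 1 13"/><path d="M86 17l27 49 3 33 11 39 3 37 0 16-3 11-5 7-15 11-5 9-3 12 1 12 4 8 6 5 35 13 8 4 2 3-16 36-6 9-7 7-11 4-24 8-30 4-19 4-25 14"/></g><g data-elev="1480"><path d="M469 527l4-13 19-33 6-2 16 5 13 2"/><path d="M55 446l10 0 13-7 8-6 2-8-1-24-4-17-8-10-12-5-9 1-9 4-7 7-3 8 1 8 8 38 5 8z"/><path d="M349 369l4 1 2-4-4-12-4-4-2 3-1 6 1 6z"/><path d="M127 258l6 1 4-1 2-3 1-4-4-13-3-5-4-1-8 3-4 8 2 9z"/><path d="M160 17l-3 19-16 45-1 10 1 8 6 11 18 17 17 29 17 17 4 8 3 8-7 50 6 39 1 17-3 12-12 28-1 11 2 8 5 3 6-2 35-34 12-15 16-29 13-14 46-22 8 0 9 4 7 7 3 9-1 30 3 34 1 6 3 2 15 2 8 6 8 10 21 38 7 8 15 9 4 5 0 8-5 8-6 6-24 14-5 6-2 6 1 7 3 7 19 20 7 10 3 8 0 16"/></g><g data-elev="1520"><path d="M61 423l5 1 5-3 3-6 1-6-4-14-5-5-5-2-7 3-2 8 3 16z"/><path d="M527 309l-17 7-36 23-23 19-5 8-1 8 4 12 20 24 6 4 27 8 25 19"/><path d="M227 302l3 1 3-1 6-10 8-23 1-12-3-9-9-10-10-8-8-2-5 4-1 9 10 26 3 30z"/><path d="M527 68l-18-1-7 2-9 16-5 18 2 9 5 3 32-4"/><path d="M207 17l0 5-3 4-21 13-8 11-2 9 0 8 3 7 6 4 8 2 8-1 7-2 6-5 8-9 26-34 5-12"/><path d="M295 17l0 8-3 8-15 14-4 7-7 26-5 4-19 2-9 4-8 8-1 8 21 24 5 8 2 8-3 16 2 5 7 1 21-2 8 2 7 4 19 20 30 18 8 3 12-2 7 1 7 3 8 7 4 5 0 3-13 17-4 18 1 16 4 4 4 1 5-2 5-6 5-16 0-16-4-16 7-14 3-9-3-40 2-30 2-15 14-33 24-35 14-27 2-10"/></g><g data-elev="1560"><path d="M527 351l-8 5-10 10-6 9-2 8 2 7 5 4 19 5"/><path d="M326 17l-3 52-5 7-15 8-5 6-6 27 0 14 5 10 17 21 7 7 8 4 17 1 21 13 10 3 4-1 3-6 3-32-2-18-7-22 2-28-4-24 1-9 5-17 5-10 4-3 10-3"/></g><g data-elev="1600"><path d="M329 135l9-2 9-7 7-11 9-18 1-10-1-8-4-8-6-6-3 0-3 3-11 22-15 16-4 7-1 8 2 6 4 6z"/></g>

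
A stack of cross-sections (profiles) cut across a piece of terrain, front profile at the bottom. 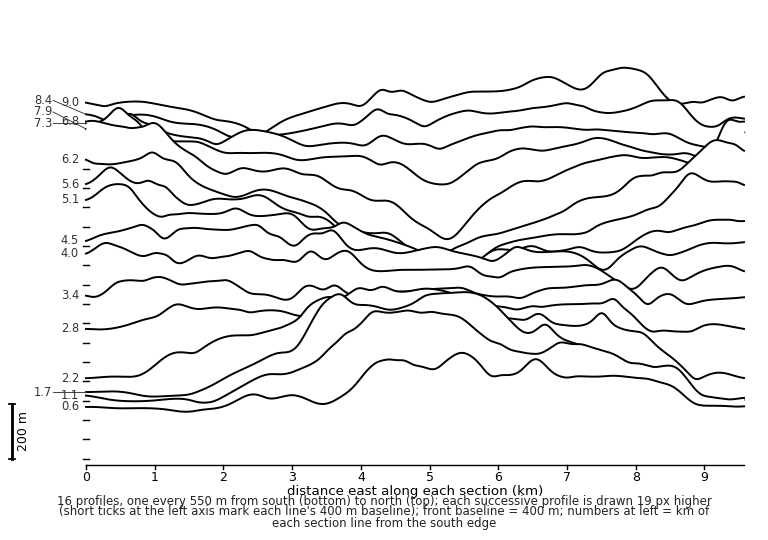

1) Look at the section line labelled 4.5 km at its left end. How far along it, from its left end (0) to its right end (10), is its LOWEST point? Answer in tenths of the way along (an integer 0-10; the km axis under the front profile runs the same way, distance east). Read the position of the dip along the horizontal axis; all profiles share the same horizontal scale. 8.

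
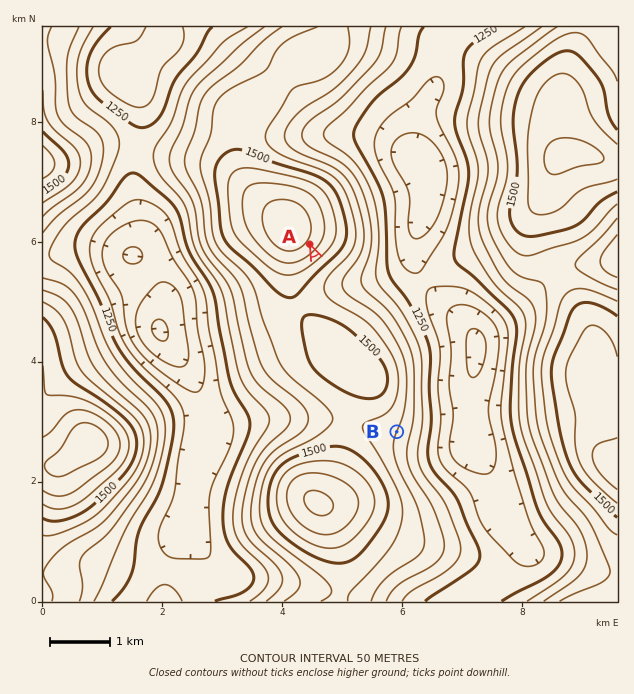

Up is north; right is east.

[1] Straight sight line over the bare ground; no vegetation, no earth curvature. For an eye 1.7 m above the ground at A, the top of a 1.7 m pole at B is out of sight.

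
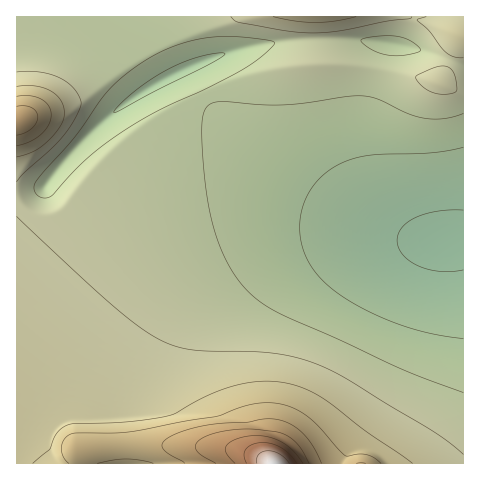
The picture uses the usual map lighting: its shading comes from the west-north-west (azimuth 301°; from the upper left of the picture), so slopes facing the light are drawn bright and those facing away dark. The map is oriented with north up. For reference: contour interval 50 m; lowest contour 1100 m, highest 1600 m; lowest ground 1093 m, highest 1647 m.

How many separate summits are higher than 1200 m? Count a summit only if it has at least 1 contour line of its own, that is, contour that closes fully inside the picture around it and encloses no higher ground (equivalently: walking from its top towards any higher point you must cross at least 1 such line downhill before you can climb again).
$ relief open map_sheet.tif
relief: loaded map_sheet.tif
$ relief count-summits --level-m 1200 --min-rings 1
1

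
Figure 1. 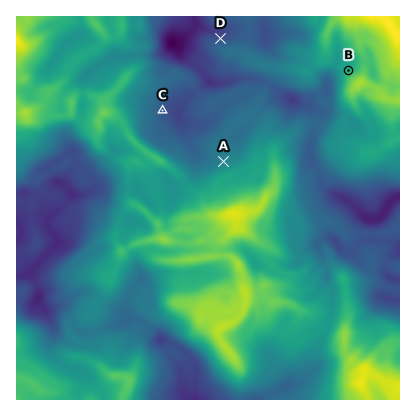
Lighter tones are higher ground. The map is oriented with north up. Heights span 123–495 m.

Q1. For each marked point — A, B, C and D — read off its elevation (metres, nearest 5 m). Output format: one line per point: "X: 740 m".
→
A: 290 m
B: 350 m
C: 225 m
D: 215 m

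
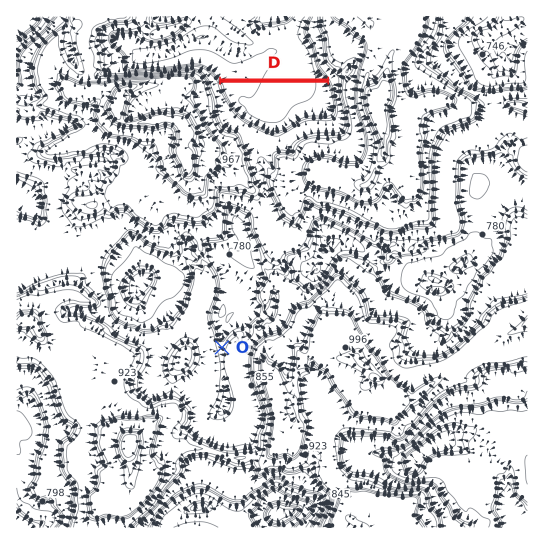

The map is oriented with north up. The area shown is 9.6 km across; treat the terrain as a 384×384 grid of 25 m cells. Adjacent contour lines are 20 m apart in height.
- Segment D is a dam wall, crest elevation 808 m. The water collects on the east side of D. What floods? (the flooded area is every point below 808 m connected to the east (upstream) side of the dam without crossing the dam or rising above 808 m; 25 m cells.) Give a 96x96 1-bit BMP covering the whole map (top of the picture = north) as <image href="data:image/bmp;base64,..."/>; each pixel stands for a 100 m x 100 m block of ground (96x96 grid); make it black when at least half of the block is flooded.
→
<image width="96" height="96" href="data:image/bmp;base64,Qk2+BAAAAAAAAD4AAAAoAAAAYAAAAGAAAAABAAEAAAAAAIAEAAATCwAAEwsAAAIAAAAAAAAA////AAAAAAAAAAAAAAAAAAAAAAAAAAAAAAAAAAAAAAAAAAAAAAAAAAAAAAAAAAAAAAAAAAAAAAAAAAAAAAAAAAAAAAAAAAAAAAAAAAAAAAAAAAAAAAAAAAAAAAAAAAAAAAAAAAAAAAAAAAAAAAAAAAAAAAAAAAAAAAAAAAAAAAAAAAAAAAAAAAAAAAAAAAAAAAAAAAAAAAAAAAAAAAAAAAAAAAAAAAAAAAAAAAAAAAAAAAAAAAAAAAAAAAAAAAAAAAAAAAAAAAAAAAAAAAAAAAAAAAAAAAAAAAAAAAAAAAAAAAAAAAAAAAAAAAAAAAAAAAAAAAAAAAAAAAAAAAAAAAAAAAAAAAAAAAAAAAAAAAAAAAAAAAAAAAAAAAAAAAAAAAAAAAAAAAAAAAAAAAAAAAAAAAAAAAAAAAAAAAAAAAAAAAAAAAAAAAAAAAAAAAAAAAAAAAAAAAAAAAAAAAAAAAAAAAAAAAAAAAAAAAAAAAAAAAAAAAAAAAAAAAAAAAAAAAAAAAAAAAAAAAAAAAAAAAAAAAAAAAAAAAAAAAAAAAAAAAAAAAAAAAAAAAAAAAAAAAAAAAAAAAAAAAAAAAAAAAAAAAAAAAAAAAAAAAAAAAAAAAAAAAAAAAAAAAAAAAAAAAAAAAAAAAAAAAAAAAAAAAAAAAAAAAAAAAAAAAAAAAAAAAAAAAAAAAAAAAAAAAAAAAAAAAAAAAAAAAAAAAAAAAAAAAAAAAAAAAAAAAAAAAAAAAAAAAAAAAAAAAAAAAAAAAAAAAAAAAAAAAAAAAAAAAAAAAAAAAAAAAAAAAAAAAAAAAAAAAAAAAAAAAAAAAAAAAAAAAAAAAAAAAAAAAAAAAAAAAAAAAAAAAAAAAAAAAAAAAAAAAAAAAAAAAAAAAAAAAAAAAAAAAAAAAAAAAAAAAAAAAAAAAAAAAAAAAAAAAAAAAAAAAAAAAAAAAAAAAAAAAAAAAAAAAAAAAAAAAAAAAAAAAAAAAAAAAAAAAAAAAAAAAAAAAAAAAAAAAAAAAAAAAAAAAAAAAAAAAAAAAAAAAAAAAAAAAAAAAAAAAAAAAAAAAAAAAAAAAAAAAAAAAAAAAAAAAAAAAAAAAAAAAAAAAAAAAAAAAAAAAAAAAAAAAAAAAAAAAAAAAAAAAAAAAAAAAAAAAAAAAAAAAAAAAAAAAAAAAAAAAAAAAAAAAAAAAAAAAAAAAHAAAAAAAAAAAAAAAfwAAAAAAAAAAAAAB/4AAAAAAAAAAAAAD//4AAAAAAAAAAAAH//8AAAAAAAAAAAAP//8AAAAAAAAAAAAP//8AAAAAAAAAAAAf//4AAAAAAAAAAAAf//4AAAAAAAAAAAAf//wAAAAAAAAAAAAAAAAAAAAAAAAAAAAAAAAAAAAAAAAAAAAAAAAAAAAAAAAAAAAAAAAAAAAAAAAAAAAAAAAAAAAAAAAAAAAAAAAAAAAAAAAAAAAAAAAAAAAAAAAAAAAAAAAAAAAAAAAAAAAAAAAAAAAAAAAAAAAAAAAAAAAAAAAAAAAAAAAAAAAAAAAAAAAAAAAAAAAAA="/>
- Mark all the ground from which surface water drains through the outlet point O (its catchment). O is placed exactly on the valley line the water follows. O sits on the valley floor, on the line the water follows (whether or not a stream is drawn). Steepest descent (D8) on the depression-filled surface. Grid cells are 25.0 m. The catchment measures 4.13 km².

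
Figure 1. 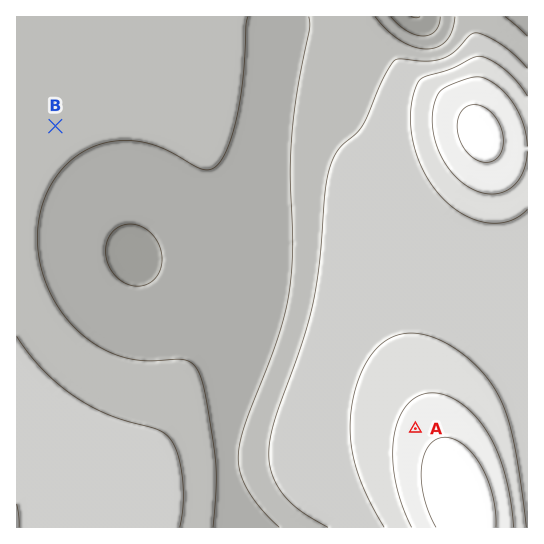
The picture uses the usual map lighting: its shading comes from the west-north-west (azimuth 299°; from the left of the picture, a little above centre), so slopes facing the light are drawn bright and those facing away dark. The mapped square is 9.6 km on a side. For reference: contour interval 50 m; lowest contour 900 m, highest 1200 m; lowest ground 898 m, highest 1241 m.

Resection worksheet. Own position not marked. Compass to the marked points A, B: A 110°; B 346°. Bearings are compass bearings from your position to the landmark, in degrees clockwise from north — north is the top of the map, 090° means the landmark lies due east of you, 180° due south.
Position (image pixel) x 102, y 315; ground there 970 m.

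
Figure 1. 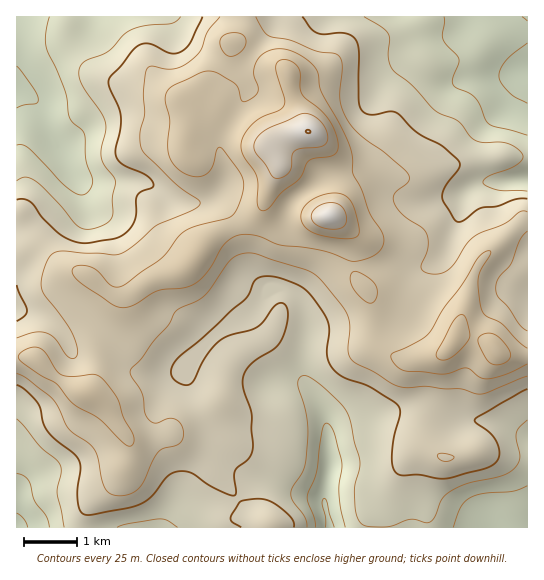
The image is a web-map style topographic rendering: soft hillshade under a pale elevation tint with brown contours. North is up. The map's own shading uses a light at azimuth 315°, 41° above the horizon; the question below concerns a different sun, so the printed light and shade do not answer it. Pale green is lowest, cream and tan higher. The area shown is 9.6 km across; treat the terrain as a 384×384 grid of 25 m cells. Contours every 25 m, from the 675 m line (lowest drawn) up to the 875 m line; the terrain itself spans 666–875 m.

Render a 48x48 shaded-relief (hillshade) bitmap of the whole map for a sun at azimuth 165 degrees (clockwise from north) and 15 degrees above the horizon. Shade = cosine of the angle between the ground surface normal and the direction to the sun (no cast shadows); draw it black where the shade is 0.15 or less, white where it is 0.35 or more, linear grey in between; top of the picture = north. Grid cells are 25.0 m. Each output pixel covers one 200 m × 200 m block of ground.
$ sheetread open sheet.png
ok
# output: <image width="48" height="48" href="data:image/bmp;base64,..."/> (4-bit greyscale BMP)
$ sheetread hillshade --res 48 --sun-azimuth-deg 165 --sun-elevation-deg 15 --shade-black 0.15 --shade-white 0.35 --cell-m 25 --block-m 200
<image width="48" height="48" href="data:image/bmp;base64,Qk32BAAAAAAAAHYAAAAoAAAAMAAAADAAAAABAAQAAAAAAIAEAAATCwAAEwsAABAAAAAAAAAAAAAAABEREQAiIiIAMzMzAERERABVVVUAZmZmAHd3dwCIiIgAmZmZAKqqqgC7u7sAzMzMAN3d3QDu7u4A////AKqYib3u7cqZmYiHZlZniYiZmqqqu6qqqqqpiK3v/tupmYiHZVVniIiJmqqqu6qqqpmZd5rO/9ypmZiHZVZ5mHeImqqqzMy7u5iHd3is3ty6mZmId3m8uGeImqq87/7ty6mHZniavMy6qZmIiJrNuFZ4irvN///+3KqYh3eIq7zLqZmZmZq8uGZ3iavM3v/+zKqqqpiImrvMuZmZmZmruYeHeJqpmrzLqpmszKmZmaq7qZmZmZmaqYiId3iHZneJmZqry6qqmIiZmZmYiIiaqYiHdnd3ZVVomZmaqqupd3d4iZmZiIiZqpiIdmd4h2d5qpmIm8uoiHdmeJmZiIiJqpiYh3eJmZqru5qqrMuYiIdmZ4mYd3eJq6maqpmZq73cy7zLqZh3eIdmZniIh3eJq6u7zMu7zM7/7d7bdUVmeIh3d2eJmYiaq7zM3e7e7c3//+24UzVniZmIh3eKuqqaqrzdzM3v/czv/7qHVVZ4mqqZiHeKu7qpmau7qZq87srN7VVmd3eJmru6mHd4mrqoh3iZh2ZnrLmZiCJGiIiJmau7qYd3iaqYd2eId2VEeqhlVSJGiYiaqqq7uph3eJqZh3d4h3ZUV4Y0VUVomYmqqqqqu6mId4mZmIiJmIdkRoY0ZniZmZqqq7qrzLqZh3iZmqmZmYhlNHdVeImZmaqYmszd3cqZmHiaqqqZmYh1RHmHiYiJmqmHeKze7tupmZmruqmIiId2RGmZmod4mYd2VXir3uy6q7zMuph3iIh2VGq6mpdmZURVVVVore3Mze7cupmZmZiHVFnLmIhlMQI0RVVWes3d3d3Mu6u7qZmYZEasuXd1IQASNFVVV6zd3Lu83u3LqZmYdTNZq3dlQyEiNFVERHm8y6mt//2oiIiIdTM1i5dmZVRERFUzI0aJu6ib3+uHd3d3hkQzWIdmZmZnZmVEREVnrLhkVoiHd3d3dlRDNFZmZWZ3dmZ3h2Zmi8phADaIiImIh1QyAEVlVWZndmebu5hmat6lETWImZqqqXVDAFVVVneIiJq8zLmIid/adWeImZmau7mYdWZVZ4mrvLu8u7qqqazcupiIiIiImrvN3GVWeIiau7qqmZqquZrO/bl3d3d3eIiau1ZniHZniZiIiJmHiIrf/ah3d3dmdmVFVmZ4mYZVZ4d3iZhkRnm9yoZmZ3ZmZmQyNGd4mphmZ3d3iZhjIkRmZmVVZmZlZnZDNGd4iamHd3iIiJl0IRIiNGZlVndmZnd1VneIiJqYh3iIiIiGQ0VCNoh2Vnd2ZneHd3iIiJqYh3dniIiIdnh1aJmHZmd3Zmd4d4mZmZmHd3VEZ3eIiImYiaqYdmeJh3eId5mZiHZmZ2UiNniIiIiIiaqYh3iZmZmZiJmZh1VEVVQhJGiYdlRFV4qZiIiImZqqqYiJh2VEREQyI2iZYxASNGiZmId3eImqqoiIh2ZVMzRUM1eIcxEjM1eJmIiId3eJqnd3iHZlQzVlQzRWdURWVEVnd4iZiHd4iHdniHZlQzVmQyNFZlVnZURWZniZmHd3iA=="/>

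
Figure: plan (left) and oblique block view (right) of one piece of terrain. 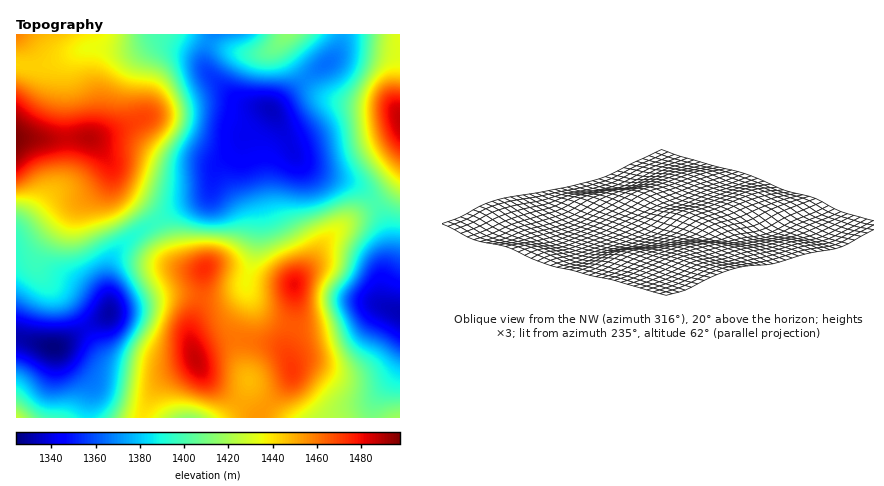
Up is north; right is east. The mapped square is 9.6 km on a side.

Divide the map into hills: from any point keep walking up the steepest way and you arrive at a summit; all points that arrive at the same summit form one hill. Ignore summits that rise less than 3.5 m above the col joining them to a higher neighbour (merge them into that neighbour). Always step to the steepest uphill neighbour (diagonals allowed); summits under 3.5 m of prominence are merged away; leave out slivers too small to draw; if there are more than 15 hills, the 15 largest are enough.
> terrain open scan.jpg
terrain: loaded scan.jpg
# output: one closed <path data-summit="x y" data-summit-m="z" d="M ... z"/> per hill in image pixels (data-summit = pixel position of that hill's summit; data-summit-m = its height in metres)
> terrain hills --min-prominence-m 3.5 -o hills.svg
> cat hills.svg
<path data-summit="16 140" data-summit-m="1498" d="M162 39l-6 0-20 8-12 2-36-1-50 18-22 0 0 272 34 9 8 0 48-30 4-7-2-38 3-12 7-10 22-19 26-17 38-17 7-7 3-16 4-8 19-16 7-14 26-26-30-8-32-30-12-17z"/><path data-summit="294 284" data-summit-m="1480" d="M270 110l-25 26-2 4 1 28 13 46-1 30-10 38 1 8 5 10 16 18 32 10 32-4 40-19 14 2-4-5 0-20 7-26 0-18-2-10-8-20-6-8-13-13-38-13-22-12-6-8-13-28z"/><path data-summit="196 360" data-summit-m="1486" d="M246 285l-10 8-18 6-46-5-52 13-8 3-6 7-50 30 28 29 6 10-2 32 192 0-14-11-13-15-14-38-1-22 10-30z"/><path data-summit="400 118" data-summit-m="1487" d="M400 34l-58 0-4 16-6 10-24 16-37 34 23 44 6 8 22 12 38 13 16 17 8 14 5 20 0 18-7 26 0 20 4 5 12 5z"/><path data-summit="292 370" data-summit-m="1472" d="M248 291l-1 15-9 26 0 18 13 38 7 12 24 18 90 0 4-18 17-22 7-14 0-52-20-7-8 0-40 19-32 4-20-5-14-7-10-10z"/><path data-summit="204 268" data-summit-m="1474" d="M242 140l-5 10-19 16-4 8-3 16-7 7-38 17-26 17-22 19-7 10-3 12 2 40 10-5 52-13 46 5 18-6 9-7 11-42 1-30-13-46z"/><path data-summit="288 34" data-summit-m="1414" d="M342 34l-130 0-7 18 0 14 3 6 28 28 10 5 26 5 36-34 24-16 8-14z"/><path data-summit="16 418" data-summit-m="1427" d="M20 338l-4 0 0 80 72 0 2-32-6-10-28-28z"/><path data-summit="16 34" data-summit-m="1458" d="M212 34l-196 0 0 30 22 2 50-18 36 1 12-2 20-8 6 0 28 12 10 7 4 8 1-14z"/><path data-summit="400 418" data-summit-m="1418" d="M400 365l-7 13-17 22-4 12 0 6 28 0z"/>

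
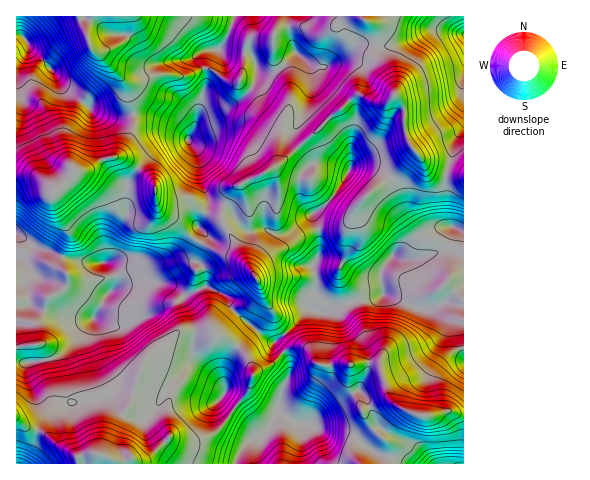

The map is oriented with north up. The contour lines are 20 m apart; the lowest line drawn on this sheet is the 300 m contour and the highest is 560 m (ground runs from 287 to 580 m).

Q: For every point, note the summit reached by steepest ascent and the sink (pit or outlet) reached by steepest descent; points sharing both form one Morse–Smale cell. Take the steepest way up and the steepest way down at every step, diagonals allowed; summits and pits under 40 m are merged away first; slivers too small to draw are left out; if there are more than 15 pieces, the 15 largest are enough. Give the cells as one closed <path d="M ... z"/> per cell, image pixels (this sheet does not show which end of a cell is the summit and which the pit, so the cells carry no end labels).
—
<path d="M395 94l-11 10-12-3-12-7-6 2-76 69-43 21-10 20 8 7 8 14 7 5 18-2 10 4 10 0 27-20 6 20 0 19-2 6 23 4 14 10 13 4 14 0 3-11 8-10 12 4 14-1 28-10 5-11 1-10 12 2 0-54-23-2-11-5-6-5-16-23-4-11 0-21z"/><path d="M362 16l-74 0 1 18 7 19-22 19-8 1-9-3-4 17-12 13-13 7-20 6-11 7-8 21 8 12 3 26 11 23 13 3 11-19 43-21 76-69 6-2 12 7 12 3 10-8 1-5-3-11-18-25 2-14-1-12z"/><path d="M122 157l-20 3-13 9-7 2-8-1-3 8-15 13-18-14-22-1 1 186 30-2 17-8 18-24 12-10 11-20 9-10 1-14-3-7-6-4 3-7 0-15 18-28 0-27 11-18z"/><path d="M154 282l-22 0-19 7-8 9-11 20-12 10-11 18-11 10-19 5-25 2 0 55 5 5 26 12-1-7 4-10 3-7 9-9 11-6 25-1 5-2 4 11-2 29-5 18 0 3 3 1 18-38 11-17 9-32 6-12 14-9 19-16 34 0 2 2 18-20-6-14-5-5-13-6-6-1-16 8-5 0-15-11z"/><path d="M386 295l-50 11-10 6-19-3-7 11-25 23 8 9 9-5 13 0 5 4 8 13 8 2 36-4 16 2 12 36 17 12 18 4 12-1 8-3 18 2 1-91-17-5-13-10-15 1z"/><path d="M214 331l-34 0-19 16-14 9-6 12-9 32-17 28-11 26 1 2 11 4 8 0 7-3 9 3 12-5 17-18 12 4 16 0 17-7 6-6 28-37 5-21-7-16-16-14z"/><path d="M463 16l-101 1 13 12 1 12-2 14 14 18 7 22 8 10 1 25 5 14 21 25 25 7 9-1z"/><path d="M234 16l-142 0-5 9-1 9 5 14 12 9 24 27 7 31 16 0 23 7 15 12 0 4 7-11 11-43-2-20 1-10 4-4 9 0 5-4 7-14z"/><path d="M19 35l-3 0 0 140 22 2 18 14 15-13 3-8 8 1 7-2 13-9 15-4 7-9 8-14 2-17-25 0-17-6-29-23-10-16-23-22-6-11z"/><path d="M301 346l-13 2-5 5 5 5 2 14-8 18-4 22-8 14-26 21-7 12-1 5 123-1-6-8 0-9 17-19 0-3-20-36 1-23-3-1-20 2-8-1-6-5-6-10z"/><path d="M227 206l-3 1-3 8 2 8 37 63-2 9-10 10-10 4-3 4 28 23 13 6 24-22 7-11 6 1 3-6-2-11 2-6-2-23 5-11 0-19-5-19-28 19-10 0-10-4-18 2-7-5z"/><path d="M455 227l-3 1-1 10-5 11-28 10-14 1-12-4-8 10-3 11-19-1-22-13-12-3-10 0-4 4 2 12 0 11-2 6 2 11-2 5 5 3 7 0 10-6 50-11 33 14 15-1 13 10 16 5 1-92z"/><path d="M139 169l-12 17 0 27-18 28 0 15-3 7 6 4 3 7 0 15 16-7 23 0 5-2 20-16 13-3 12-23 0-4-6-9 7-12-17-11-29-2-3-3-2-15z"/><path d="M91 16l-74 0-1 18 8 4 6 11 15 13 18 25 29 23 17 6 24-1-6-31-24-27-12-9-5-20z"/><path d="M287 16l-53 1-11 29-5 4-9 0-4 4-1 10 2 20-9 32 0 4 11-7 20-6 13-7 12-13 4-17 9 3 8-1 22-19-7-19z"/>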